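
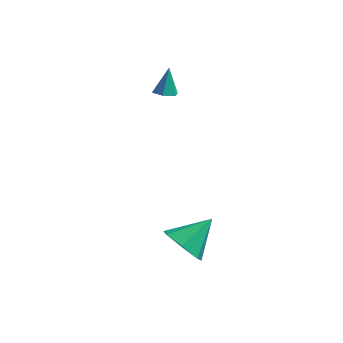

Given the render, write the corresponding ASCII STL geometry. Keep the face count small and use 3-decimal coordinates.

solid 
facet normal -0.007 -0.387 -0.922
outer loop
vertex -0.551 2.594 1.542
vertex -1.095 2.782 1.467
vertex -0.647 3.122 1.321
endloop
endfacet
facet normal 0.925 0.277 0.260
outer loop
vertex -0.551 2.594 1.542
vertex -0.647 3.122 1.321
vertex -1.085 3.298 2.693
endloop
endfacet
facet normal -0.007 -0.387 -0.922
outer loop
vertex -0.647 3.122 1.321
vertex -1.095 2.782 1.467
vertex -1.19 3.31 1.246
endloop
endfacet
facet normal 0.329 0.944 -0.016
outer loop
vertex -0.647 3.122 1.321
vertex -1.19 3.31 1.246
vertex -1.085 3.298 2.693
endloop
endfacet
facet normal -0.007 -0.387 -0.922
outer loop
vertex -1.19 3.31 1.246
vertex -1.095 2.782 1.467
vertex -1.638 2.971 1.392
endloop
endfacet
facet normal -0.592 0.804 0.050
outer loop
vertex -1.19 3.31 1.246
vertex -1.638 2.971 1.392
vertex -1.085 3.298 2.693
endloop
endfacet
facet normal -0.007 -0.387 -0.922
outer loop
vertex -1.638 2.971 1.392
vertex -1.095 2.782 1.467
vertex -1.542 2.443 1.613
endloop
endfacet
facet normal -0.920 -0.003 0.392
outer loop
vertex -1.638 2.971 1.392
vertex -1.542 2.443 1.613
vertex -1.085 3.298 2.693
endloop
endfacet
facet normal -0.007 -0.388 -0.922
outer loop
vertex -1.542 2.443 1.613
vertex -1.095 2.782 1.467
vertex -0.999 2.255 1.688
endloop
endfacet
facet normal -0.324 -0.670 0.668
outer loop
vertex -1.542 2.443 1.613
vertex -0.999 2.255 1.688
vertex -1.085 3.298 2.693
endloop
endfacet
facet normal -0.007 -0.388 -0.922
outer loop
vertex -0.999 2.255 1.688
vertex -1.095 2.782 1.467
vertex -0.551 2.594 1.542
endloop
endfacet
facet normal 0.597 -0.530 0.602
outer loop
vertex -0.999 2.255 1.688
vertex -0.551 2.594 1.542
vertex -1.085 3.298 2.693
endloop
endfacet
facet normal -0.489 -0.661 -0.569
outer loop
vertex 2.384 -2.779 -3.968
vertex 1.567 -2.755 -3.294
vertex 1.739 -2.148 -4.146
endloop
endfacet
facet normal 0.689 0.582 -0.433
outer loop
vertex 2.384 -2.779 -3.968
vertex 1.739 -2.148 -4.146
vertex 2.433 -1.585 -2.286
endloop
endfacet
facet normal -0.489 -0.661 -0.569
outer loop
vertex 1.739 -2.148 -4.146
vertex 1.567 -2.755 -3.294
vertex 0.964 -1.975 -3.681
endloop
endfacet
facet normal 0.032 0.953 -0.301
outer loop
vertex 1.739 -2.148 -4.146
vertex 0.964 -1.975 -3.681
vertex 2.433 -1.585 -2.286
endloop
endfacet
facet normal -0.489 -0.661 -0.569
outer loop
vertex 0.964 -1.975 -3.681
vertex 1.567 -2.755 -3.294
vertex 0.643 -2.389 -2.925
endloop
endfacet
facet normal -0.472 0.842 0.261
outer loop
vertex 0.964 -1.975 -3.681
vertex 0.643 -2.389 -2.925
vertex 2.433 -1.585 -2.286
endloop
endfacet
facet normal -0.489 -0.661 -0.569
outer loop
vertex 0.643 -2.389 -2.925
vertex 1.567 -2.755 -3.294
vertex 1.019 -3.079 -2.446
endloop
endfacet
facet normal -0.446 0.333 0.831
outer loop
vertex 0.643 -2.389 -2.925
vertex 1.019 -3.079 -2.446
vertex 2.433 -1.585 -2.286
endloop
endfacet
facet normal -0.489 -0.661 -0.569
outer loop
vertex 1.019 -3.079 -2.446
vertex 1.567 -2.755 -3.294
vertex 1.807 -3.525 -2.605
endloop
endfacet
facet normal 0.090 -0.190 0.978
outer loop
vertex 1.019 -3.079 -2.446
vertex 1.807 -3.525 -2.605
vertex 2.433 -1.585 -2.286
endloop
endfacet
facet normal -0.489 -0.661 -0.569
outer loop
vertex 1.807 -3.525 -2.605
vertex 1.567 -2.755 -3.294
vertex 2.415 -3.391 -3.283
endloop
endfacet
facet normal 0.734 -0.334 0.592
outer loop
vertex 1.807 -3.525 -2.605
vertex 2.415 -3.391 -3.283
vertex 2.433 -1.585 -2.286
endloop
endfacet
facet normal -0.489 -0.661 -0.569
outer loop
vertex 2.415 -3.391 -3.283
vertex 1.567 -2.755 -3.294
vertex 2.384 -2.779 -3.968
endloop
endfacet
facet normal 0.999 0.010 -0.036
outer loop
vertex 2.415 -3.391 -3.283
vertex 2.384 -2.779 -3.968
vertex 2.433 -1.585 -2.286
endloop
endfacet

endsolid


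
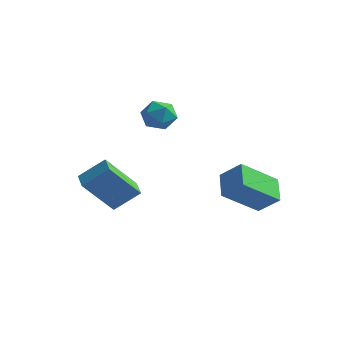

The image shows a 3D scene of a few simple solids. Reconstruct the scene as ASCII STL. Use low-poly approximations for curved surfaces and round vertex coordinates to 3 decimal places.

solid 
facet normal -0.346 0.541 0.767
outer loop
vertex -2.984 2.447 1.914
vertex -2.662 1.832 2.493
vertex -2.143 2.527 2.237
endloop
endfacet
facet normal -0.175 0.960 0.217
outer loop
vertex -2.984 2.447 1.914
vertex -2.143 2.527 2.237
vertex -2.31 2.694 1.364
endloop
endfacet
facet normal -0.559 0.753 -0.347
outer loop
vertex -2.984 2.447 1.914
vertex -2.31 2.694 1.364
vertex -2.932 2.102 1.08
endloop
endfacet
facet normal -0.968 0.204 -0.145
outer loop
vertex -2.984 2.447 1.914
vertex -2.932 2.102 1.08
vertex -3.149 1.569 1.778
endloop
endfacet
facet normal -0.837 0.073 0.543
outer loop
vertex -2.984 2.447 1.914
vertex -3.149 1.569 1.778
vertex -2.662 1.832 2.493
endloop
endfacet
facet normal 0.515 0.855 0.065
outer loop
vertex -2.31 2.694 1.364
vertex -2.143 2.527 2.237
vertex -1.571 2.231 1.602
endloop
endfacet
facet normal 0.238 0.174 0.956
outer loop
vertex -2.143 2.527 2.237
vertex -2.662 1.832 2.493
vertex -1.788 1.698 2.3
endloop
endfacet
facet normal -0.556 -0.583 0.593
outer loop
vertex -2.662 1.832 2.493
vertex -3.149 1.569 1.778
vertex -2.41 1.106 2.016
endloop
endfacet
facet normal -0.770 -0.369 -0.521
outer loop
vertex -3.149 1.569 1.778
vertex -2.932 2.102 1.08
vertex -2.577 1.273 1.143
endloop
endfacet
facet normal -0.108 0.520 -0.848
outer loop
vertex -2.932 2.102 1.08
vertex -2.31 2.694 1.364
vertex -2.058 1.968 0.887
endloop
endfacet
facet normal 0.968 -0.204 0.145
outer loop
vertex -1.736 1.353 1.466
vertex -1.571 2.231 1.602
vertex -1.788 1.698 2.3
endloop
endfacet
facet normal 0.559 -0.753 0.347
outer loop
vertex -1.736 1.353 1.466
vertex -1.788 1.698 2.3
vertex -2.41 1.106 2.016
endloop
endfacet
facet normal 0.175 -0.960 -0.217
outer loop
vertex -1.736 1.353 1.466
vertex -2.41 1.106 2.016
vertex -2.577 1.273 1.143
endloop
endfacet
facet normal 0.346 -0.541 -0.767
outer loop
vertex -1.736 1.353 1.466
vertex -2.577 1.273 1.143
vertex -2.058 1.968 0.887
endloop
endfacet
facet normal 0.837 -0.073 -0.543
outer loop
vertex -1.736 1.353 1.466
vertex -2.058 1.968 0.887
vertex -1.571 2.231 1.602
endloop
endfacet
facet normal 0.770 0.369 0.521
outer loop
vertex -1.788 1.698 2.3
vertex -1.571 2.231 1.602
vertex -2.143 2.527 2.237
endloop
endfacet
facet normal 0.108 -0.520 0.848
outer loop
vertex -2.41 1.106 2.016
vertex -1.788 1.698 2.3
vertex -2.662 1.832 2.493
endloop
endfacet
facet normal -0.515 -0.855 -0.065
outer loop
vertex -2.577 1.273 1.143
vertex -2.41 1.106 2.016
vertex -3.149 1.569 1.778
endloop
endfacet
facet normal -0.238 -0.174 -0.956
outer loop
vertex -2.058 1.968 0.887
vertex -2.577 1.273 1.143
vertex -2.932 2.102 1.08
endloop
endfacet
facet normal 0.556 0.583 -0.593
outer loop
vertex -1.571 2.231 1.602
vertex -2.058 1.968 0.887
vertex -2.31 2.694 1.364
endloop
endfacet
facet normal -0.767 -0.131 -0.629
outer loop
vertex 2.205 0.495 -1.714
vertex 1.421 1.397 -0.946
vertex 2.927 2.171 -2.944
endloop
endfacet
facet normal 0.552 -0.635 -0.541
outer loop
vertex 3.939 2.343 -2.114
vertex 2.205 0.495 -1.714
vertex 2.927 2.171 -2.944
endloop
endfacet
facet normal -0.767 -0.131 -0.629
outer loop
vertex 2.927 2.171 -2.944
vertex 1.421 1.397 -0.946
vertex 2.144 3.072 -2.176
endloop
endfacet
facet normal 0.329 0.762 -0.559
outer loop
vertex 2.144 3.072 -2.176
vertex 3.939 2.343 -2.114
vertex 2.927 2.171 -2.944
endloop
endfacet
facet normal -0.329 -0.761 0.559
outer loop
vertex 2.205 0.495 -1.714
vertex 2.433 1.569 -0.116
vertex 1.421 1.397 -0.946
endloop
endfacet
facet normal 0.552 -0.635 -0.540
outer loop
vertex 3.216 0.668 -0.884
vertex 2.205 0.495 -1.714
vertex 3.939 2.343 -2.114
endloop
endfacet
facet normal -0.328 -0.762 0.559
outer loop
vertex 3.216 0.668 -0.884
vertex 2.433 1.569 -0.116
vertex 2.205 0.495 -1.714
endloop
endfacet
facet normal -0.551 0.635 0.541
outer loop
vertex 1.421 1.397 -0.946
vertex 2.433 1.569 -0.116
vertex 2.144 3.072 -2.176
endloop
endfacet
facet normal 0.329 0.761 -0.559
outer loop
vertex 3.155 3.245 -1.346
vertex 3.939 2.343 -2.114
vertex 2.144 3.072 -2.176
endloop
endfacet
facet normal -0.552 0.635 0.541
outer loop
vertex 2.144 3.072 -2.176
vertex 2.433 1.569 -0.116
vertex 3.155 3.245 -1.346
endloop
endfacet
facet normal 0.767 0.131 0.629
outer loop
vertex 3.155 3.245 -1.346
vertex 3.216 0.668 -0.884
vertex 3.939 2.343 -2.114
endloop
endfacet
facet normal 0.767 0.131 0.628
outer loop
vertex 2.433 1.569 -0.116
vertex 3.216 0.668 -0.884
vertex 3.155 3.245 -1.346
endloop
endfacet
facet normal -0.761 0.621 0.189
outer loop
vertex -1.702 -2.454 0.326
vertex -1.062 -1.181 -1.284
vertex -2.562 -3.219 -0.621
endloop
endfacet
facet normal -0.297 -0.592 0.749
outer loop
vertex -1.778 -3.859 -0.816
vertex -1.702 -2.454 0.326
vertex -2.562 -3.219 -0.621
endloop
endfacet
facet normal -0.761 0.621 0.188
outer loop
vertex -2.562 -3.219 -0.621
vertex -1.062 -1.181 -1.284
vertex -1.921 -1.946 -2.231
endloop
endfacet
facet normal -0.577 -0.513 -0.635
outer loop
vertex -1.921 -1.946 -2.231
vertex -1.778 -3.859 -0.816
vertex -2.562 -3.219 -0.621
endloop
endfacet
facet normal 0.577 0.513 0.635
outer loop
vertex -1.702 -2.454 0.326
vertex -0.278 -1.821 -1.479
vertex -1.062 -1.181 -1.284
endloop
endfacet
facet normal -0.298 -0.592 0.749
outer loop
vertex -0.919 -3.094 0.131
vertex -1.702 -2.454 0.326
vertex -1.778 -3.859 -0.816
endloop
endfacet
facet normal 0.577 0.513 0.635
outer loop
vertex -0.919 -3.094 0.131
vertex -0.278 -1.821 -1.479
vertex -1.702 -2.454 0.326
endloop
endfacet
facet normal 0.298 0.593 -0.749
outer loop
vertex -1.062 -1.181 -1.284
vertex -0.278 -1.821 -1.479
vertex -1.921 -1.946 -2.231
endloop
endfacet
facet normal -0.577 -0.513 -0.635
outer loop
vertex -1.138 -2.586 -2.426
vertex -1.778 -3.859 -0.816
vertex -1.921 -1.946 -2.231
endloop
endfacet
facet normal 0.298 0.592 -0.749
outer loop
vertex -1.921 -1.946 -2.231
vertex -0.278 -1.821 -1.479
vertex -1.138 -2.586 -2.426
endloop
endfacet
facet normal 0.761 -0.621 -0.189
outer loop
vertex -1.138 -2.586 -2.426
vertex -0.919 -3.094 0.131
vertex -1.778 -3.859 -0.816
endloop
endfacet
facet normal 0.760 -0.621 -0.189
outer loop
vertex -0.278 -1.821 -1.479
vertex -0.919 -3.094 0.131
vertex -1.138 -2.586 -2.426
endloop
endfacet

endsolid


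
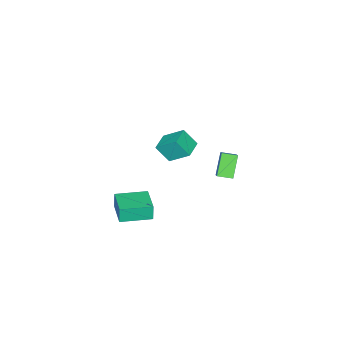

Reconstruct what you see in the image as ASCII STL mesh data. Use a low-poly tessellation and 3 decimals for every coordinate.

solid 
facet normal -0.621 -0.775 -0.115
outer loop
vertex 3.964 0.043 -1.351
vertex 2.45 1.269 -1.44
vertex 4.076 0.107 -2.383
endloop
endfacet
facet normal 0.776 -0.629 0.045
outer loop
vertex 5.17 1.471 -2.18
vertex 3.964 0.043 -1.351
vertex 4.076 0.107 -2.383
endloop
endfacet
facet normal -0.621 -0.775 -0.116
outer loop
vertex 4.076 0.107 -2.383
vertex 2.45 1.269 -1.44
vertex 2.563 1.333 -2.472
endloop
endfacet
facet normal 0.108 0.061 -0.992
outer loop
vertex 2.563 1.333 -2.472
vertex 5.17 1.471 -2.18
vertex 4.076 0.107 -2.383
endloop
endfacet
facet normal -0.108 -0.061 0.992
outer loop
vertex 3.964 0.043 -1.351
vertex 3.544 2.633 -1.237
vertex 2.45 1.269 -1.44
endloop
endfacet
facet normal 0.776 -0.629 0.046
outer loop
vertex 5.057 1.407 -1.148
vertex 3.964 0.043 -1.351
vertex 5.17 1.471 -2.18
endloop
endfacet
facet normal -0.108 -0.061 0.992
outer loop
vertex 5.057 1.407 -1.148
vertex 3.544 2.633 -1.237
vertex 3.964 0.043 -1.351
endloop
endfacet
facet normal -0.776 0.629 -0.046
outer loop
vertex 2.45 1.269 -1.44
vertex 3.544 2.633 -1.237
vertex 2.563 1.333 -2.472
endloop
endfacet
facet normal 0.108 0.061 -0.992
outer loop
vertex 3.656 2.697 -2.269
vertex 5.17 1.471 -2.18
vertex 2.563 1.333 -2.472
endloop
endfacet
facet normal -0.776 0.629 -0.045
outer loop
vertex 2.563 1.333 -2.472
vertex 3.544 2.633 -1.237
vertex 3.656 2.697 -2.269
endloop
endfacet
facet normal 0.621 0.775 0.116
outer loop
vertex 3.656 2.697 -2.269
vertex 5.057 1.407 -1.148
vertex 5.17 1.471 -2.18
endloop
endfacet
facet normal 0.621 0.775 0.115
outer loop
vertex 3.544 2.633 -1.237
vertex 5.057 1.407 -1.148
vertex 3.656 2.697 -2.269
endloop
endfacet
facet normal -0.593 0.783 -0.188
outer loop
vertex -4.121 2.7 -1.894
vertex -3.147 3.131 -3.167
vertex -4.574 2.236 -2.397
endloop
endfacet
facet normal -0.586 -0.260 0.767
outer loop
vertex -3.993 1.469 -2.213
vertex -4.121 2.7 -1.894
vertex -4.574 2.236 -2.397
endloop
endfacet
facet normal -0.593 0.783 -0.187
outer loop
vertex -4.574 2.236 -2.397
vertex -3.147 3.131 -3.167
vertex -3.6 2.668 -3.67
endloop
endfacet
facet normal -0.552 -0.565 -0.614
outer loop
vertex -3.6 2.668 -3.67
vertex -3.993 1.469 -2.213
vertex -4.574 2.236 -2.397
endloop
endfacet
facet normal 0.552 0.565 0.613
outer loop
vertex -4.121 2.7 -1.894
vertex -2.566 2.364 -2.983
vertex -3.147 3.131 -3.167
endloop
endfacet
facet normal -0.586 -0.260 0.767
outer loop
vertex -3.54 1.932 -1.71
vertex -4.121 2.7 -1.894
vertex -3.993 1.469 -2.213
endloop
endfacet
facet normal 0.552 0.565 0.614
outer loop
vertex -3.54 1.932 -1.71
vertex -2.566 2.364 -2.983
vertex -4.121 2.7 -1.894
endloop
endfacet
facet normal 0.586 0.260 -0.767
outer loop
vertex -3.147 3.131 -3.167
vertex -2.566 2.364 -2.983
vertex -3.6 2.668 -3.67
endloop
endfacet
facet normal -0.552 -0.565 -0.614
outer loop
vertex -3.019 1.9 -3.486
vertex -3.993 1.469 -2.213
vertex -3.6 2.668 -3.67
endloop
endfacet
facet normal 0.586 0.260 -0.767
outer loop
vertex -3.6 2.668 -3.67
vertex -2.566 2.364 -2.983
vertex -3.019 1.9 -3.486
endloop
endfacet
facet normal 0.592 -0.784 0.188
outer loop
vertex -3.019 1.9 -3.486
vertex -3.54 1.932 -1.71
vertex -3.993 1.469 -2.213
endloop
endfacet
facet normal 0.593 -0.783 0.188
outer loop
vertex -2.566 2.364 -2.983
vertex -3.54 1.932 -1.71
vertex -3.019 1.9 -3.486
endloop
endfacet
facet normal -0.947 -0.313 0.070
outer loop
vertex -0.219 1.726 2.649
vertex -0.545 2.484 1.619
vertex 0.118 0.478 1.625
endloop
endfacet
facet normal 0.246 -0.574 0.781
outer loop
vertex 1.265 0.856 1.541
vertex -0.219 1.726 2.649
vertex 0.118 0.478 1.625
endloop
endfacet
facet normal -0.947 -0.313 0.069
outer loop
vertex 0.118 0.478 1.625
vertex -0.545 2.484 1.619
vertex -0.207 1.235 0.594
endloop
endfacet
facet normal 0.204 -0.757 -0.620
outer loop
vertex -0.207 1.235 0.594
vertex 1.265 0.856 1.541
vertex 0.118 0.478 1.625
endloop
endfacet
facet normal -0.204 0.757 0.621
outer loop
vertex -0.219 1.726 2.649
vertex 0.602 2.862 1.535
vertex -0.545 2.484 1.619
endloop
endfacet
facet normal 0.246 -0.574 0.781
outer loop
vertex 0.927 2.105 2.566
vertex -0.219 1.726 2.649
vertex 1.265 0.856 1.541
endloop
endfacet
facet normal -0.205 0.757 0.620
outer loop
vertex 0.927 2.105 2.566
vertex 0.602 2.862 1.535
vertex -0.219 1.726 2.649
endloop
endfacet
facet normal -0.246 0.574 -0.781
outer loop
vertex -0.545 2.484 1.619
vertex 0.602 2.862 1.535
vertex -0.207 1.235 0.594
endloop
endfacet
facet normal 0.205 -0.756 -0.621
outer loop
vertex 0.939 1.614 0.511
vertex 1.265 0.856 1.541
vertex -0.207 1.235 0.594
endloop
endfacet
facet normal -0.246 0.574 -0.781
outer loop
vertex -0.207 1.235 0.594
vertex 0.602 2.862 1.535
vertex 0.939 1.614 0.511
endloop
endfacet
facet normal 0.947 0.313 -0.069
outer loop
vertex 0.939 1.614 0.511
vertex 0.927 2.105 2.566
vertex 1.265 0.856 1.541
endloop
endfacet
facet normal 0.947 0.313 -0.069
outer loop
vertex 0.602 2.862 1.535
vertex 0.927 2.105 2.566
vertex 0.939 1.614 0.511
endloop
endfacet

endsolid


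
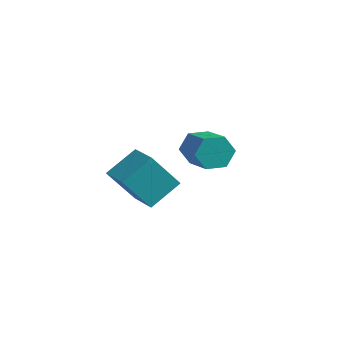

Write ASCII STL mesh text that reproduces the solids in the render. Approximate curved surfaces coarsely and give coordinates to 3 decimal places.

solid 
facet normal -0.309 -0.495 0.812
outer loop
vertex -3.387 1.077 -0.296
vertex -4.775 1.568 -0.525
vertex -3.715 -0.298 -1.258
endloop
endfacet
facet normal 0.932 -0.330 0.153
outer loop
vertex -3.085 0.712 -2.915
vertex -3.387 1.077 -0.296
vertex -3.715 -0.298 -1.258
endloop
endfacet
facet normal -0.309 -0.495 0.812
outer loop
vertex -3.715 -0.298 -1.258
vertex -4.775 1.568 -0.525
vertex -5.103 0.193 -1.487
endloop
endfacet
facet normal -0.192 -0.804 -0.563
outer loop
vertex -5.103 0.193 -1.487
vertex -3.085 0.712 -2.915
vertex -3.715 -0.298 -1.258
endloop
endfacet
facet normal 0.192 0.804 0.563
outer loop
vertex -3.387 1.077 -0.296
vertex -4.145 2.578 -2.182
vertex -4.775 1.568 -0.525
endloop
endfacet
facet normal 0.932 -0.330 0.153
outer loop
vertex -2.757 2.087 -1.953
vertex -3.387 1.077 -0.296
vertex -3.085 0.712 -2.915
endloop
endfacet
facet normal 0.192 0.804 0.563
outer loop
vertex -2.757 2.087 -1.953
vertex -4.145 2.578 -2.182
vertex -3.387 1.077 -0.296
endloop
endfacet
facet normal -0.932 0.330 -0.153
outer loop
vertex -4.775 1.568 -0.525
vertex -4.145 2.578 -2.182
vertex -5.103 0.193 -1.487
endloop
endfacet
facet normal -0.192 -0.804 -0.563
outer loop
vertex -4.473 1.203 -3.144
vertex -3.085 0.712 -2.915
vertex -5.103 0.193 -1.487
endloop
endfacet
facet normal -0.932 0.330 -0.153
outer loop
vertex -5.103 0.193 -1.487
vertex -4.145 2.578 -2.182
vertex -4.473 1.203 -3.144
endloop
endfacet
facet normal 0.309 0.495 -0.812
outer loop
vertex -4.473 1.203 -3.144
vertex -2.757 2.087 -1.953
vertex -3.085 0.712 -2.915
endloop
endfacet
facet normal 0.309 0.495 -0.812
outer loop
vertex -4.145 2.578 -2.182
vertex -2.757 2.087 -1.953
vertex -4.473 1.203 -3.144
endloop
endfacet
facet normal -0.882 0.379 -0.282
outer loop
vertex 0.126 0.641 1.048
vertex -0.214 0.39 1.774
vertex 0.133 1.153 1.714
endloop
endfacet
facet normal 0.473 0.696 -0.540
outer loop
vertex 0.126 0.641 1.048
vertex 0.133 1.153 1.714
vertex 1.474 0.06 1.479
endloop
endfacet
facet normal 0.473 0.696 -0.541
outer loop
vertex 1.474 0.06 1.479
vertex 0.133 1.153 1.714
vertex 1.482 0.572 2.145
endloop
endfacet
facet normal 0.881 -0.380 0.281
outer loop
vertex 1.474 0.06 1.479
vertex 1.482 0.572 2.145
vertex 1.134 -0.19 2.206
endloop
endfacet
facet normal -0.882 0.379 -0.282
outer loop
vertex 0.133 1.153 1.714
vertex -0.214 0.39 1.774
vertex -0.207 0.902 2.44
endloop
endfacet
facet normal 0.244 0.876 0.417
outer loop
vertex 0.133 1.153 1.714
vertex -0.207 0.902 2.44
vertex 1.482 0.572 2.145
endloop
endfacet
facet normal 0.244 0.876 0.415
outer loop
vertex 1.482 0.572 2.145
vertex -0.207 0.902 2.44
vertex 1.142 0.322 2.872
endloop
endfacet
facet normal 0.881 -0.380 0.281
outer loop
vertex 1.482 0.572 2.145
vertex 1.142 0.322 2.872
vertex 1.134 -0.19 2.206
endloop
endfacet
facet normal -0.881 0.379 -0.282
outer loop
vertex -0.207 0.902 2.44
vertex -0.214 0.39 1.774
vertex -0.554 0.14 2.501
endloop
endfacet
facet normal -0.229 0.181 0.957
outer loop
vertex -0.207 0.902 2.44
vertex -0.554 0.14 2.501
vertex 1.142 0.322 2.872
endloop
endfacet
facet normal -0.229 0.179 0.957
outer loop
vertex 1.142 0.322 2.872
vertex -0.554 0.14 2.501
vertex 0.794 -0.441 2.932
endloop
endfacet
facet normal 0.881 -0.380 0.281
outer loop
vertex 1.142 0.322 2.872
vertex 0.794 -0.441 2.932
vertex 1.134 -0.19 2.206
endloop
endfacet
facet normal -0.881 0.380 -0.281
outer loop
vertex -0.554 0.14 2.501
vertex -0.214 0.39 1.774
vertex -0.562 -0.372 1.835
endloop
endfacet
facet normal -0.473 -0.696 0.541
outer loop
vertex -0.554 0.14 2.501
vertex -0.562 -0.372 1.835
vertex 0.794 -0.441 2.932
endloop
endfacet
facet normal -0.473 -0.696 0.540
outer loop
vertex 0.794 -0.441 2.932
vertex -0.562 -0.372 1.835
vertex 0.787 -0.953 2.266
endloop
endfacet
facet normal 0.882 -0.379 0.282
outer loop
vertex 0.794 -0.441 2.932
vertex 0.787 -0.953 2.266
vertex 1.134 -0.19 2.206
endloop
endfacet
facet normal -0.881 0.380 -0.281
outer loop
vertex -0.562 -0.372 1.835
vertex -0.214 0.39 1.774
vertex -0.222 -0.122 1.108
endloop
endfacet
facet normal -0.245 -0.876 -0.416
outer loop
vertex -0.562 -0.372 1.835
vertex -0.222 -0.122 1.108
vertex 0.787 -0.953 2.266
endloop
endfacet
facet normal -0.243 -0.876 -0.417
outer loop
vertex 0.787 -0.953 2.266
vertex -0.222 -0.122 1.108
vertex 1.127 -0.702 1.54
endloop
endfacet
facet normal 0.882 -0.379 0.282
outer loop
vertex 0.787 -0.953 2.266
vertex 1.127 -0.702 1.54
vertex 1.134 -0.19 2.206
endloop
endfacet
facet normal -0.881 0.380 -0.281
outer loop
vertex -0.222 -0.122 1.108
vertex -0.214 0.39 1.774
vertex 0.126 0.641 1.048
endloop
endfacet
facet normal 0.229 -0.180 -0.957
outer loop
vertex -0.222 -0.122 1.108
vertex 0.126 0.641 1.048
vertex 1.127 -0.702 1.54
endloop
endfacet
facet normal 0.228 -0.180 -0.957
outer loop
vertex 1.127 -0.702 1.54
vertex 0.126 0.641 1.048
vertex 1.474 0.06 1.479
endloop
endfacet
facet normal 0.881 -0.379 0.282
outer loop
vertex 1.127 -0.702 1.54
vertex 1.474 0.06 1.479
vertex 1.134 -0.19 2.206
endloop
endfacet

endsolid


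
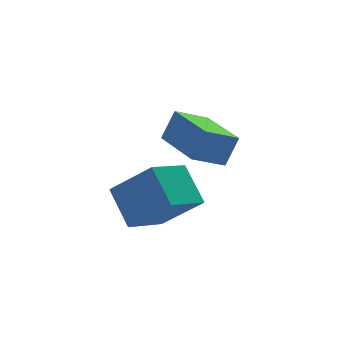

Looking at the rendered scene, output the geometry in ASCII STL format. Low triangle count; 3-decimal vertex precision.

solid 
facet normal -0.516 0.508 -0.690
outer loop
vertex -4.964 -2.199 0.572
vertex -3.509 -1.733 -0.174
vertex -5.017 -3.497 -0.344
endloop
endfacet
facet normal -0.856 -0.274 0.438
outer loop
vertex -4.031 -4.467 0.974
vertex -4.964 -2.199 0.572
vertex -5.017 -3.497 -0.344
endloop
endfacet
facet normal -0.516 0.508 -0.689
outer loop
vertex -5.017 -3.497 -0.344
vertex -3.509 -1.733 -0.174
vertex -3.563 -3.031 -1.09
endloop
endfacet
facet normal -0.034 -0.817 -0.576
outer loop
vertex -3.563 -3.031 -1.09
vertex -4.031 -4.467 0.974
vertex -5.017 -3.497 -0.344
endloop
endfacet
facet normal 0.034 0.817 0.576
outer loop
vertex -4.964 -2.199 0.572
vertex -2.523 -2.703 1.144
vertex -3.509 -1.733 -0.174
endloop
endfacet
facet normal -0.856 -0.274 0.439
outer loop
vertex -3.977 -3.169 1.89
vertex -4.964 -2.199 0.572
vertex -4.031 -4.467 0.974
endloop
endfacet
facet normal 0.034 0.817 0.576
outer loop
vertex -3.977 -3.169 1.89
vertex -2.523 -2.703 1.144
vertex -4.964 -2.199 0.572
endloop
endfacet
facet normal 0.856 0.274 -0.439
outer loop
vertex -3.509 -1.733 -0.174
vertex -2.523 -2.703 1.144
vertex -3.563 -3.031 -1.09
endloop
endfacet
facet normal -0.034 -0.817 -0.576
outer loop
vertex -2.576 -4.001 0.228
vertex -4.031 -4.467 0.974
vertex -3.563 -3.031 -1.09
endloop
endfacet
facet normal 0.856 0.275 -0.439
outer loop
vertex -3.563 -3.031 -1.09
vertex -2.523 -2.703 1.144
vertex -2.576 -4.001 0.228
endloop
endfacet
facet normal 0.516 -0.508 0.689
outer loop
vertex -2.576 -4.001 0.228
vertex -3.977 -3.169 1.89
vertex -4.031 -4.467 0.974
endloop
endfacet
facet normal 0.516 -0.508 0.690
outer loop
vertex -2.523 -2.703 1.144
vertex -3.977 -3.169 1.89
vertex -2.576 -4.001 0.228
endloop
endfacet
facet normal -0.871 0.107 0.479
outer loop
vertex -0.905 -1.263 1.302
vertex -0.815 0.902 0.984
vertex -1.507 -1.394 0.237
endloop
endfacet
facet normal -0.042 -0.989 0.145
outer loop
vertex -0.305 -1.542 -0.424
vertex -0.905 -1.263 1.302
vertex -1.507 -1.394 0.237
endloop
endfacet
facet normal -0.871 0.106 0.480
outer loop
vertex -1.507 -1.394 0.237
vertex -0.815 0.902 0.984
vertex -1.417 0.771 -0.08
endloop
endfacet
facet normal -0.489 -0.106 -0.866
outer loop
vertex -1.417 0.771 -0.08
vertex -0.305 -1.542 -0.424
vertex -1.507 -1.394 0.237
endloop
endfacet
facet normal 0.489 0.107 0.866
outer loop
vertex -0.905 -1.263 1.302
vertex 0.387 0.754 0.323
vertex -0.815 0.902 0.984
endloop
endfacet
facet normal -0.042 -0.989 0.145
outer loop
vertex 0.297 -1.411 0.64
vertex -0.905 -1.263 1.302
vertex -0.305 -1.542 -0.424
endloop
endfacet
facet normal 0.490 0.106 0.865
outer loop
vertex 0.297 -1.411 0.64
vertex 0.387 0.754 0.323
vertex -0.905 -1.263 1.302
endloop
endfacet
facet normal 0.042 0.988 -0.145
outer loop
vertex -0.815 0.902 0.984
vertex 0.387 0.754 0.323
vertex -1.417 0.771 -0.08
endloop
endfacet
facet normal -0.490 -0.107 -0.865
outer loop
vertex -0.215 0.623 -0.742
vertex -0.305 -1.542 -0.424
vertex -1.417 0.771 -0.08
endloop
endfacet
facet normal 0.042 0.989 -0.145
outer loop
vertex -1.417 0.771 -0.08
vertex 0.387 0.754 0.323
vertex -0.215 0.623 -0.742
endloop
endfacet
facet normal 0.871 -0.107 -0.480
outer loop
vertex -0.215 0.623 -0.742
vertex 0.297 -1.411 0.64
vertex -0.305 -1.542 -0.424
endloop
endfacet
facet normal 0.871 -0.106 -0.479
outer loop
vertex 0.387 0.754 0.323
vertex 0.297 -1.411 0.64
vertex -0.215 0.623 -0.742
endloop
endfacet

endsolid


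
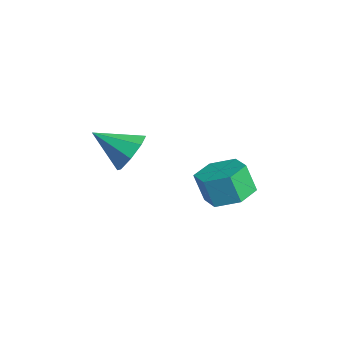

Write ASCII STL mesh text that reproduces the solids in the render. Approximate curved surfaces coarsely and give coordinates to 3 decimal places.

solid 
facet normal 0.299 0.210 -0.931
outer loop
vertex -0.463 3.259 -2.112
vertex -0.904 2.503 -2.424
vertex -1.35 3.318 -2.384
endloop
endfacet
facet normal -0.002 0.976 0.219
outer loop
vertex -0.463 3.259 -2.112
vertex -1.35 3.318 -2.384
vertex -0.814 3.014 -1.023
endloop
endfacet
facet normal -0.002 0.976 0.219
outer loop
vertex -0.814 3.014 -1.023
vertex -1.35 3.318 -2.384
vertex -1.701 3.073 -1.296
endloop
endfacet
facet normal -0.300 -0.209 0.931
outer loop
vertex -0.814 3.014 -1.023
vertex -1.701 3.073 -1.296
vertex -1.256 2.257 -1.336
endloop
endfacet
facet normal 0.300 0.210 -0.931
outer loop
vertex -1.35 3.318 -2.384
vertex -0.904 2.503 -2.424
vertex -1.792 2.562 -2.697
endloop
endfacet
facet normal -0.827 0.543 -0.144
outer loop
vertex -1.35 3.318 -2.384
vertex -1.792 2.562 -2.697
vertex -1.701 3.073 -1.296
endloop
endfacet
facet normal -0.827 0.543 -0.144
outer loop
vertex -1.701 3.073 -1.296
vertex -1.792 2.562 -2.697
vertex -2.143 2.317 -1.608
endloop
endfacet
facet normal -0.300 -0.209 0.931
outer loop
vertex -1.701 3.073 -1.296
vertex -2.143 2.317 -1.608
vertex -1.256 2.257 -1.336
endloop
endfacet
facet normal 0.300 0.210 -0.931
outer loop
vertex -1.792 2.562 -2.697
vertex -0.904 2.503 -2.424
vertex -1.346 1.746 -2.737
endloop
endfacet
facet normal -0.825 -0.433 -0.363
outer loop
vertex -1.792 2.562 -2.697
vertex -1.346 1.746 -2.737
vertex -2.143 2.317 -1.608
endloop
endfacet
facet normal -0.825 -0.433 -0.363
outer loop
vertex -2.143 2.317 -1.608
vertex -1.346 1.746 -2.737
vertex -1.697 1.501 -1.648
endloop
endfacet
facet normal -0.300 -0.209 0.931
outer loop
vertex -2.143 2.317 -1.608
vertex -1.697 1.501 -1.648
vertex -1.256 2.257 -1.336
endloop
endfacet
facet normal 0.300 0.209 -0.931
outer loop
vertex -1.346 1.746 -2.737
vertex -0.904 2.503 -2.424
vertex -0.459 1.687 -2.464
endloop
endfacet
facet normal 0.002 -0.976 -0.219
outer loop
vertex -1.346 1.746 -2.737
vertex -0.459 1.687 -2.464
vertex -1.697 1.501 -1.648
endloop
endfacet
facet normal 0.002 -0.976 -0.219
outer loop
vertex -1.697 1.501 -1.648
vertex -0.459 1.687 -2.464
vertex -0.81 1.442 -1.376
endloop
endfacet
facet normal -0.299 -0.210 0.931
outer loop
vertex -1.697 1.501 -1.648
vertex -0.81 1.442 -1.376
vertex -1.256 2.257 -1.336
endloop
endfacet
facet normal 0.300 0.209 -0.931
outer loop
vertex -0.459 1.687 -2.464
vertex -0.904 2.503 -2.424
vertex -0.017 2.443 -2.152
endloop
endfacet
facet normal 0.827 -0.543 0.145
outer loop
vertex -0.459 1.687 -2.464
vertex -0.017 2.443 -2.152
vertex -0.81 1.442 -1.376
endloop
endfacet
facet normal 0.827 -0.543 0.144
outer loop
vertex -0.81 1.442 -1.376
vertex -0.017 2.443 -2.152
vertex -0.368 2.198 -1.063
endloop
endfacet
facet normal -0.300 -0.210 0.931
outer loop
vertex -0.81 1.442 -1.376
vertex -0.368 2.198 -1.063
vertex -1.256 2.257 -1.336
endloop
endfacet
facet normal 0.300 0.209 -0.931
outer loop
vertex -0.017 2.443 -2.152
vertex -0.904 2.503 -2.424
vertex -0.463 3.259 -2.112
endloop
endfacet
facet normal 0.825 0.433 0.363
outer loop
vertex -0.017 2.443 -2.152
vertex -0.463 3.259 -2.112
vertex -0.368 2.198 -1.063
endloop
endfacet
facet normal 0.825 0.433 0.363
outer loop
vertex -0.368 2.198 -1.063
vertex -0.463 3.259 -2.112
vertex -0.814 3.014 -1.023
endloop
endfacet
facet normal -0.300 -0.210 0.931
outer loop
vertex -0.368 2.198 -1.063
vertex -0.814 3.014 -1.023
vertex -1.256 2.257 -1.336
endloop
endfacet
facet normal 0.533 0.674 -0.512
outer loop
vertex -0.026 -1.482 1.229
vertex -0.728 -1.151 0.934
vertex -0.252 -1.02 1.602
endloop
endfacet
facet normal 0.443 -0.422 0.791
outer loop
vertex -0.026 -1.482 1.229
vertex -0.252 -1.02 1.602
vertex -1.532 -2.169 1.706
endloop
endfacet
facet normal 0.533 0.674 -0.512
outer loop
vertex -0.252 -1.02 1.602
vertex -0.728 -1.151 0.934
vertex -0.757 -0.635 1.583
endloop
endfacet
facet normal 0.017 0.071 0.997
outer loop
vertex -0.252 -1.02 1.602
vertex -0.757 -0.635 1.583
vertex -1.532 -2.169 1.706
endloop
endfacet
facet normal 0.533 0.674 -0.512
outer loop
vertex -0.757 -0.635 1.583
vertex -0.728 -1.151 0.934
vertex -1.244 -0.552 1.185
endloop
endfacet
facet normal -0.559 0.343 0.755
outer loop
vertex -0.757 -0.635 1.583
vertex -1.244 -0.552 1.185
vertex -1.532 -2.169 1.706
endloop
endfacet
facet normal 0.533 0.674 -0.511
outer loop
vertex -1.244 -0.552 1.185
vertex -0.728 -1.151 0.934
vertex -1.429 -0.82 0.639
endloop
endfacet
facet normal -0.950 0.236 0.206
outer loop
vertex -1.244 -0.552 1.185
vertex -1.429 -0.82 0.639
vertex -1.532 -2.169 1.706
endloop
endfacet
facet normal 0.533 0.674 -0.511
outer loop
vertex -1.429 -0.82 0.639
vertex -0.728 -1.151 0.934
vertex -1.203 -1.282 0.266
endloop
endfacet
facet normal -0.926 -0.188 -0.328
outer loop
vertex -1.429 -0.82 0.639
vertex -1.203 -1.282 0.266
vertex -1.532 -2.169 1.706
endloop
endfacet
facet normal 0.533 0.675 -0.511
outer loop
vertex -1.203 -1.282 0.266
vertex -0.728 -1.151 0.934
vertex -0.698 -1.667 0.284
endloop
endfacet
facet normal -0.500 -0.681 -0.534
outer loop
vertex -1.203 -1.282 0.266
vertex -0.698 -1.667 0.284
vertex -1.532 -2.169 1.706
endloop
endfacet
facet normal 0.533 0.674 -0.511
outer loop
vertex -0.698 -1.667 0.284
vertex -0.728 -1.151 0.934
vertex -0.211 -1.75 0.683
endloop
endfacet
facet normal 0.077 -0.953 -0.292
outer loop
vertex -0.698 -1.667 0.284
vertex -0.211 -1.75 0.683
vertex -1.532 -2.169 1.706
endloop
endfacet
facet normal 0.533 0.674 -0.511
outer loop
vertex -0.211 -1.75 0.683
vertex -0.728 -1.151 0.934
vertex -0.026 -1.482 1.229
endloop
endfacet
facet normal 0.467 -0.846 0.257
outer loop
vertex -0.211 -1.75 0.683
vertex -0.026 -1.482 1.229
vertex -1.532 -2.169 1.706
endloop
endfacet

endsolid


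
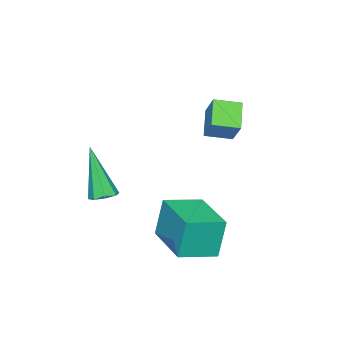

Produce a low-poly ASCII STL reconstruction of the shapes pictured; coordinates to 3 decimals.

solid 
facet normal -0.823 0.533 -0.197
outer loop
vertex 0.632 2.864 -0.302
vertex 1.659 4.473 -0.238
vertex 0.895 2.751 -1.703
endloop
endfacet
facet normal -0.538 -0.842 -0.033
outer loop
vertex 1.981 2.047 -1.442
vertex 0.632 2.864 -0.302
vertex 0.895 2.751 -1.703
endloop
endfacet
facet normal -0.822 0.533 -0.198
outer loop
vertex 0.895 2.751 -1.703
vertex 1.659 4.473 -0.238
vertex 1.923 4.36 -1.639
endloop
endfacet
facet normal 0.184 -0.079 -0.980
outer loop
vertex 1.923 4.36 -1.639
vertex 1.981 2.047 -1.442
vertex 0.895 2.751 -1.703
endloop
endfacet
facet normal -0.184 0.079 0.980
outer loop
vertex 0.632 2.864 -0.302
vertex 2.745 3.769 0.023
vertex 1.659 4.473 -0.238
endloop
endfacet
facet normal -0.538 -0.842 -0.034
outer loop
vertex 1.717 2.16 -0.041
vertex 0.632 2.864 -0.302
vertex 1.981 2.047 -1.442
endloop
endfacet
facet normal -0.184 0.079 0.980
outer loop
vertex 1.717 2.16 -0.041
vertex 2.745 3.769 0.023
vertex 0.632 2.864 -0.302
endloop
endfacet
facet normal 0.538 0.842 0.033
outer loop
vertex 1.659 4.473 -0.238
vertex 2.745 3.769 0.023
vertex 1.923 4.36 -1.639
endloop
endfacet
facet normal 0.185 -0.079 -0.980
outer loop
vertex 3.008 3.656 -1.378
vertex 1.981 2.047 -1.442
vertex 1.923 4.36 -1.639
endloop
endfacet
facet normal 0.538 0.842 0.033
outer loop
vertex 1.923 4.36 -1.639
vertex 2.745 3.769 0.023
vertex 3.008 3.656 -1.378
endloop
endfacet
facet normal 0.823 -0.533 0.198
outer loop
vertex 3.008 3.656 -1.378
vertex 1.717 2.16 -0.041
vertex 1.981 2.047 -1.442
endloop
endfacet
facet normal 0.823 -0.533 0.197
outer loop
vertex 2.745 3.769 0.023
vertex 1.717 2.16 -0.041
vertex 3.008 3.656 -1.378
endloop
endfacet
facet normal 0.122 0.354 -0.927
outer loop
vertex 2.233 0.331 -0.356
vertex 1.902 -0.003 -0.527
vertex 1.874 0.465 -0.352
endloop
endfacet
facet normal 0.293 0.767 0.571
outer loop
vertex 2.233 0.331 -0.356
vertex 1.874 0.465 -0.352
vertex 1.658 -0.717 1.347
endloop
endfacet
facet normal 0.121 0.354 -0.927
outer loop
vertex 1.874 0.465 -0.352
vertex 1.902 -0.003 -0.527
vertex 1.532 0.325 -0.45
endloop
endfacet
facet normal -0.446 0.760 0.472
outer loop
vertex 1.874 0.465 -0.352
vertex 1.532 0.325 -0.45
vertex 1.658 -0.717 1.347
endloop
endfacet
facet normal 0.121 0.354 -0.928
outer loop
vertex 1.532 0.325 -0.45
vertex 1.902 -0.003 -0.527
vertex 1.406 -0.007 -0.593
endloop
endfacet
facet normal -0.940 0.263 0.218
outer loop
vertex 1.532 0.325 -0.45
vertex 1.406 -0.007 -0.593
vertex 1.658 -0.717 1.347
endloop
endfacet
facet normal 0.121 0.354 -0.928
outer loop
vertex 1.406 -0.007 -0.593
vertex 1.902 -0.003 -0.527
vertex 1.571 -0.336 -0.697
endloop
endfacet
facet normal -0.898 -0.437 -0.043
outer loop
vertex 1.406 -0.007 -0.593
vertex 1.571 -0.336 -0.697
vertex 1.658 -0.717 1.347
endloop
endfacet
facet normal 0.119 0.355 -0.927
outer loop
vertex 1.571 -0.336 -0.697
vertex 1.902 -0.003 -0.527
vertex 1.93 -0.47 -0.702
endloop
endfacet
facet normal -0.347 -0.924 -0.158
outer loop
vertex 1.571 -0.336 -0.697
vertex 1.93 -0.47 -0.702
vertex 1.658 -0.717 1.347
endloop
endfacet
facet normal 0.123 0.355 -0.927
outer loop
vertex 1.93 -0.47 -0.702
vertex 1.902 -0.003 -0.527
vertex 2.272 -0.33 -0.603
endloop
endfacet
facet normal 0.393 -0.918 -0.059
outer loop
vertex 1.93 -0.47 -0.702
vertex 2.272 -0.33 -0.603
vertex 1.658 -0.717 1.347
endloop
endfacet
facet normal 0.122 0.353 -0.928
outer loop
vertex 2.272 -0.33 -0.603
vertex 1.902 -0.003 -0.527
vertex 2.398 0.002 -0.46
endloop
endfacet
facet normal 0.886 -0.420 0.196
outer loop
vertex 2.272 -0.33 -0.603
vertex 2.398 0.002 -0.46
vertex 1.658 -0.717 1.347
endloop
endfacet
facet normal 0.122 0.354 -0.927
outer loop
vertex 2.398 0.002 -0.46
vertex 1.902 -0.003 -0.527
vertex 2.233 0.331 -0.356
endloop
endfacet
facet normal 0.845 0.279 0.457
outer loop
vertex 2.398 0.002 -0.46
vertex 2.233 0.331 -0.356
vertex 1.658 -0.717 1.347
endloop
endfacet
facet normal -0.638 0.743 -0.203
outer loop
vertex -1.707 2.433 2.363
vertex -1.312 2.999 3.194
vertex -0.961 2.892 1.697
endloop
endfacet
facet normal -0.365 -0.524 -0.770
outer loop
vertex -0.368 2.201 1.886
vertex -1.707 2.433 2.363
vertex -0.961 2.892 1.697
endloop
endfacet
facet normal -0.639 0.742 -0.203
outer loop
vertex -0.961 2.892 1.697
vertex -1.312 2.999 3.194
vertex -0.567 3.458 2.528
endloop
endfacet
facet normal 0.678 0.417 -0.605
outer loop
vertex -0.567 3.458 2.528
vertex -0.368 2.201 1.886
vertex -0.961 2.892 1.697
endloop
endfacet
facet normal -0.678 -0.416 0.606
outer loop
vertex -1.707 2.433 2.363
vertex -0.719 2.308 3.383
vertex -1.312 2.999 3.194
endloop
endfacet
facet normal -0.365 -0.524 -0.769
outer loop
vertex -1.113 1.742 2.552
vertex -1.707 2.433 2.363
vertex -0.368 2.201 1.886
endloop
endfacet
facet normal -0.678 -0.417 0.605
outer loop
vertex -1.113 1.742 2.552
vertex -0.719 2.308 3.383
vertex -1.707 2.433 2.363
endloop
endfacet
facet normal 0.365 0.524 0.770
outer loop
vertex -1.312 2.999 3.194
vertex -0.719 2.308 3.383
vertex -0.567 3.458 2.528
endloop
endfacet
facet normal 0.678 0.417 -0.606
outer loop
vertex 0.027 2.767 2.717
vertex -0.368 2.201 1.886
vertex -0.567 3.458 2.528
endloop
endfacet
facet normal 0.365 0.524 0.770
outer loop
vertex -0.567 3.458 2.528
vertex -0.719 2.308 3.383
vertex 0.027 2.767 2.717
endloop
endfacet
facet normal 0.638 -0.743 0.202
outer loop
vertex 0.027 2.767 2.717
vertex -1.113 1.742 2.552
vertex -0.368 2.201 1.886
endloop
endfacet
facet normal 0.638 -0.743 0.203
outer loop
vertex -0.719 2.308 3.383
vertex -1.113 1.742 2.552
vertex 0.027 2.767 2.717
endloop
endfacet

endsolid


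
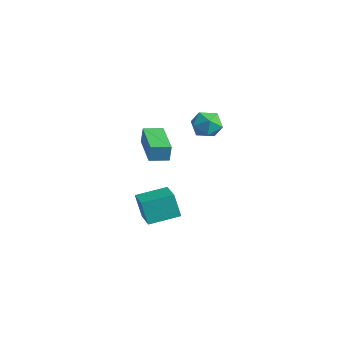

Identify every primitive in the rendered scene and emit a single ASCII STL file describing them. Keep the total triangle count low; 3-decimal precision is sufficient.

solid 
facet normal -0.921 0.387 0.049
outer loop
vertex -1.812 -2.248 2.703
vertex -1.423 -1.311 2.604
vertex -1.891 -2.316 1.759
endloop
endfacet
facet normal -0.381 -0.919 0.098
outer loop
vertex 0.043 -3.129 1.656
vertex -1.812 -2.248 2.703
vertex -1.891 -2.316 1.759
endloop
endfacet
facet normal -0.921 0.387 0.049
outer loop
vertex -1.891 -2.316 1.759
vertex -1.423 -1.311 2.604
vertex -1.502 -1.379 1.659
endloop
endfacet
facet normal -0.083 -0.072 -0.994
outer loop
vertex -1.502 -1.379 1.659
vertex 0.043 -3.129 1.656
vertex -1.891 -2.316 1.759
endloop
endfacet
facet normal 0.083 0.071 0.994
outer loop
vertex -1.812 -2.248 2.703
vertex 0.511 -2.124 2.501
vertex -1.423 -1.311 2.604
endloop
endfacet
facet normal -0.381 -0.919 0.098
outer loop
vertex 0.122 -3.061 2.601
vertex -1.812 -2.248 2.703
vertex 0.043 -3.129 1.656
endloop
endfacet
facet normal 0.083 0.072 0.994
outer loop
vertex 0.122 -3.061 2.601
vertex 0.511 -2.124 2.501
vertex -1.812 -2.248 2.703
endloop
endfacet
facet normal 0.381 0.919 -0.098
outer loop
vertex -1.423 -1.311 2.604
vertex 0.511 -2.124 2.501
vertex -1.502 -1.379 1.659
endloop
endfacet
facet normal -0.082 -0.071 -0.994
outer loop
vertex 0.432 -2.192 1.557
vertex 0.043 -3.129 1.656
vertex -1.502 -1.379 1.659
endloop
endfacet
facet normal 0.381 0.919 -0.098
outer loop
vertex -1.502 -1.379 1.659
vertex 0.511 -2.124 2.501
vertex 0.432 -2.192 1.557
endloop
endfacet
facet normal 0.921 -0.387 -0.049
outer loop
vertex 0.432 -2.192 1.557
vertex 0.122 -3.061 2.601
vertex 0.043 -3.129 1.656
endloop
endfacet
facet normal 0.921 -0.387 -0.049
outer loop
vertex 0.511 -2.124 2.501
vertex 0.122 -3.061 2.601
vertex 0.432 -2.192 1.557
endloop
endfacet
facet normal -0.906 0.348 -0.243
outer loop
vertex -2.177 -2.518 -2.207
vertex -1.653 -0.932 -1.891
vertex -1.76 -2.385 -3.569
endloop
endfacet
facet normal -0.309 -0.933 -0.186
outer loop
vertex -0.347 -2.928 -3.189
vertex -2.177 -2.518 -2.207
vertex -1.76 -2.385 -3.569
endloop
endfacet
facet normal -0.905 0.348 -0.244
outer loop
vertex -1.76 -2.385 -3.569
vertex -1.653 -0.932 -1.891
vertex -1.235 -0.799 -3.252
endloop
endfacet
facet normal 0.292 0.094 -0.952
outer loop
vertex -1.235 -0.799 -3.252
vertex -0.347 -2.928 -3.189
vertex -1.76 -2.385 -3.569
endloop
endfacet
facet normal -0.292 -0.093 0.952
outer loop
vertex -2.177 -2.518 -2.207
vertex -0.24 -1.475 -1.511
vertex -1.653 -0.932 -1.891
endloop
endfacet
facet normal -0.309 -0.933 -0.186
outer loop
vertex -0.765 -3.061 -1.828
vertex -2.177 -2.518 -2.207
vertex -0.347 -2.928 -3.189
endloop
endfacet
facet normal -0.292 -0.094 0.952
outer loop
vertex -0.765 -3.061 -1.828
vertex -0.24 -1.475 -1.511
vertex -2.177 -2.518 -2.207
endloop
endfacet
facet normal 0.308 0.933 0.186
outer loop
vertex -1.653 -0.932 -1.891
vertex -0.24 -1.475 -1.511
vertex -1.235 -0.799 -3.252
endloop
endfacet
facet normal 0.291 0.093 -0.952
outer loop
vertex 0.177 -1.342 -2.873
vertex -0.347 -2.928 -3.189
vertex -1.235 -0.799 -3.252
endloop
endfacet
facet normal 0.309 0.933 0.186
outer loop
vertex -1.235 -0.799 -3.252
vertex -0.24 -1.475 -1.511
vertex 0.177 -1.342 -2.873
endloop
endfacet
facet normal 0.905 -0.348 0.244
outer loop
vertex 0.177 -1.342 -2.873
vertex -0.765 -3.061 -1.828
vertex -0.347 -2.928 -3.189
endloop
endfacet
facet normal 0.905 -0.348 0.243
outer loop
vertex -0.24 -1.475 -1.511
vertex -0.765 -3.061 -1.828
vertex 0.177 -1.342 -2.873
endloop
endfacet
facet normal 0.181 0.033 0.983
outer loop
vertex 1.214 0.032 4.48
vertex 0.789 -0.735 4.584
vertex 1.658 -0.729 4.424
endloop
endfacet
facet normal 0.698 0.362 0.617
outer loop
vertex 1.214 0.032 4.48
vertex 1.658 -0.729 4.424
vertex 1.826 -0.078 3.852
endloop
endfacet
facet normal 0.400 0.886 0.235
outer loop
vertex 1.214 0.032 4.48
vertex 1.826 -0.078 3.852
vertex 1.061 0.319 3.658
endloop
endfacet
facet normal -0.302 0.881 0.364
outer loop
vertex 1.214 0.032 4.48
vertex 1.061 0.319 3.658
vertex 0.421 -0.087 4.111
endloop
endfacet
facet normal -0.438 0.355 0.826
outer loop
vertex 1.214 0.032 4.48
vertex 0.421 -0.087 4.111
vertex 0.789 -0.735 4.584
endloop
endfacet
facet normal 0.981 -0.110 0.162
outer loop
vertex 1.826 -0.078 3.852
vertex 1.658 -0.729 4.424
vertex 1.779 -0.913 3.569
endloop
endfacet
facet normal 0.143 -0.640 0.755
outer loop
vertex 1.658 -0.729 4.424
vertex 0.789 -0.735 4.584
vertex 1.139 -1.319 4.022
endloop
endfacet
facet normal -0.857 -0.121 0.501
outer loop
vertex 0.789 -0.735 4.584
vertex 0.421 -0.087 4.111
vertex 0.374 -0.922 3.828
endloop
endfacet
facet normal -0.638 0.729 -0.247
outer loop
vertex 0.421 -0.087 4.111
vertex 1.061 0.319 3.658
vertex 0.542 -0.271 3.256
endloop
endfacet
facet normal 0.498 0.737 -0.456
outer loop
vertex 1.061 0.319 3.658
vertex 1.826 -0.078 3.852
vertex 1.411 -0.265 3.096
endloop
endfacet
facet normal 0.302 -0.881 -0.364
outer loop
vertex 0.986 -1.032 3.2
vertex 1.779 -0.913 3.569
vertex 1.139 -1.319 4.022
endloop
endfacet
facet normal -0.400 -0.886 -0.235
outer loop
vertex 0.986 -1.032 3.2
vertex 1.139 -1.319 4.022
vertex 0.374 -0.922 3.828
endloop
endfacet
facet normal -0.698 -0.362 -0.617
outer loop
vertex 0.986 -1.032 3.2
vertex 0.374 -0.922 3.828
vertex 0.542 -0.271 3.256
endloop
endfacet
facet normal -0.181 -0.033 -0.983
outer loop
vertex 0.986 -1.032 3.2
vertex 0.542 -0.271 3.256
vertex 1.411 -0.265 3.096
endloop
endfacet
facet normal 0.438 -0.355 -0.826
outer loop
vertex 0.986 -1.032 3.2
vertex 1.411 -0.265 3.096
vertex 1.779 -0.913 3.569
endloop
endfacet
facet normal 0.638 -0.729 0.247
outer loop
vertex 1.139 -1.319 4.022
vertex 1.779 -0.913 3.569
vertex 1.658 -0.729 4.424
endloop
endfacet
facet normal -0.498 -0.737 0.456
outer loop
vertex 0.374 -0.922 3.828
vertex 1.139 -1.319 4.022
vertex 0.789 -0.735 4.584
endloop
endfacet
facet normal -0.981 0.110 -0.162
outer loop
vertex 0.542 -0.271 3.256
vertex 0.374 -0.922 3.828
vertex 0.421 -0.087 4.111
endloop
endfacet
facet normal -0.143 0.640 -0.755
outer loop
vertex 1.411 -0.265 3.096
vertex 0.542 -0.271 3.256
vertex 1.061 0.319 3.658
endloop
endfacet
facet normal 0.857 0.121 -0.501
outer loop
vertex 1.779 -0.913 3.569
vertex 1.411 -0.265 3.096
vertex 1.826 -0.078 3.852
endloop
endfacet

endsolid


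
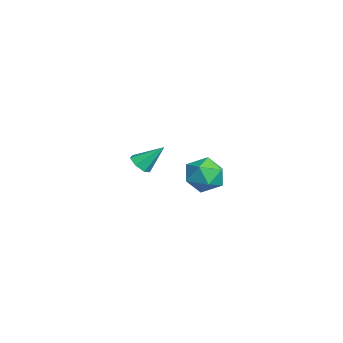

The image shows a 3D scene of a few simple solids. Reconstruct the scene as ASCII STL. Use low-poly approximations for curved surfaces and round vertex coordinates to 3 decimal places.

solid 
facet normal -0.749 0.476 0.462
outer loop
vertex 1.044 3.229 2.138
vertex 1.623 3.426 2.874
vertex 1.558 4.036 2.14
endloop
endfacet
facet normal -0.817 0.521 -0.246
outer loop
vertex 1.044 3.229 2.138
vertex 1.558 4.036 2.14
vertex 1.474 3.524 1.336
endloop
endfacet
facet normal -0.849 -0.143 -0.508
outer loop
vertex 1.044 3.229 2.138
vertex 1.474 3.524 1.336
vertex 1.488 2.597 1.573
endloop
endfacet
facet normal -0.800 -0.598 0.040
outer loop
vertex 1.044 3.229 2.138
vertex 1.488 2.597 1.573
vertex 1.581 2.536 2.524
endloop
endfacet
facet normal -0.738 -0.216 0.639
outer loop
vertex 1.044 3.229 2.138
vertex 1.581 2.536 2.524
vertex 1.623 3.426 2.874
endloop
endfacet
facet normal -0.230 0.832 -0.505
outer loop
vertex 1.474 3.524 1.336
vertex 1.558 4.036 2.14
vertex 2.319 3.904 1.576
endloop
endfacet
facet normal -0.119 0.758 0.641
outer loop
vertex 1.558 4.036 2.14
vertex 1.623 3.426 2.874
vertex 2.412 3.843 2.527
endloop
endfacet
facet normal -0.102 -0.360 0.927
outer loop
vertex 1.623 3.426 2.874
vertex 1.581 2.536 2.524
vertex 2.426 2.916 2.764
endloop
endfacet
facet normal -0.202 -0.979 -0.043
outer loop
vertex 1.581 2.536 2.524
vertex 1.488 2.597 1.573
vertex 2.342 2.404 1.96
endloop
endfacet
facet normal -0.281 -0.242 -0.929
outer loop
vertex 1.488 2.597 1.573
vertex 1.474 3.524 1.336
vertex 2.277 3.014 1.226
endloop
endfacet
facet normal 0.800 0.598 -0.040
outer loop
vertex 2.856 3.211 1.962
vertex 2.319 3.904 1.576
vertex 2.412 3.843 2.527
endloop
endfacet
facet normal 0.849 0.143 0.508
outer loop
vertex 2.856 3.211 1.962
vertex 2.412 3.843 2.527
vertex 2.426 2.916 2.764
endloop
endfacet
facet normal 0.817 -0.521 0.246
outer loop
vertex 2.856 3.211 1.962
vertex 2.426 2.916 2.764
vertex 2.342 2.404 1.96
endloop
endfacet
facet normal 0.749 -0.476 -0.462
outer loop
vertex 2.856 3.211 1.962
vertex 2.342 2.404 1.96
vertex 2.277 3.014 1.226
endloop
endfacet
facet normal 0.738 0.216 -0.639
outer loop
vertex 2.856 3.211 1.962
vertex 2.277 3.014 1.226
vertex 2.319 3.904 1.576
endloop
endfacet
facet normal 0.202 0.979 0.043
outer loop
vertex 2.412 3.843 2.527
vertex 2.319 3.904 1.576
vertex 1.558 4.036 2.14
endloop
endfacet
facet normal 0.281 0.242 0.929
outer loop
vertex 2.426 2.916 2.764
vertex 2.412 3.843 2.527
vertex 1.623 3.426 2.874
endloop
endfacet
facet normal 0.230 -0.832 0.505
outer loop
vertex 2.342 2.404 1.96
vertex 2.426 2.916 2.764
vertex 1.581 2.536 2.524
endloop
endfacet
facet normal 0.119 -0.758 -0.641
outer loop
vertex 2.277 3.014 1.226
vertex 2.342 2.404 1.96
vertex 1.488 2.597 1.573
endloop
endfacet
facet normal 0.102 0.360 -0.927
outer loop
vertex 2.319 3.904 1.576
vertex 2.277 3.014 1.226
vertex 1.474 3.524 1.336
endloop
endfacet
facet normal -0.105 -0.710 -0.697
outer loop
vertex -2.94 1.533 -0.099
vertex -3.527 1.443 0.081
vertex -3.31 1.833 -0.349
endloop
endfacet
facet normal 0.708 0.656 -0.261
outer loop
vertex -2.94 1.533 -0.099
vertex -3.31 1.833 -0.349
vertex -3.373 2.477 1.099
endloop
endfacet
facet normal -0.106 -0.709 -0.697
outer loop
vertex -3.31 1.833 -0.349
vertex -3.527 1.443 0.081
vertex -3.843 1.84 -0.275
endloop
endfacet
facet normal -0.045 0.912 -0.408
outer loop
vertex -3.31 1.833 -0.349
vertex -3.843 1.84 -0.275
vertex -3.373 2.477 1.099
endloop
endfacet
facet normal -0.105 -0.709 -0.698
outer loop
vertex -3.843 1.84 -0.275
vertex -3.527 1.443 0.081
vertex -4.138 1.547 0.067
endloop
endfacet
facet normal -0.737 0.673 -0.060
outer loop
vertex -3.843 1.84 -0.275
vertex -4.138 1.547 0.067
vertex -3.373 2.477 1.099
endloop
endfacet
facet normal -0.104 -0.708 -0.699
outer loop
vertex -4.138 1.547 0.067
vertex -3.527 1.443 0.081
vertex -3.972 1.175 0.419
endloop
endfacet
facet normal -0.845 0.116 0.522
outer loop
vertex -4.138 1.547 0.067
vertex -3.972 1.175 0.419
vertex -3.373 2.477 1.099
endloop
endfacet
facet normal -0.104 -0.708 -0.698
outer loop
vertex -3.972 1.175 0.419
vertex -3.527 1.443 0.081
vertex -3.471 1.005 0.517
endloop
endfacet
facet normal -0.289 -0.335 0.897
outer loop
vertex -3.972 1.175 0.419
vertex -3.471 1.005 0.517
vertex -3.373 2.477 1.099
endloop
endfacet
facet normal -0.106 -0.708 -0.698
outer loop
vertex -3.471 1.005 0.517
vertex -3.527 1.443 0.081
vertex -3.012 1.164 0.286
endloop
endfacet
facet normal 0.515 -0.345 0.785
outer loop
vertex -3.471 1.005 0.517
vertex -3.012 1.164 0.286
vertex -3.373 2.477 1.099
endloop
endfacet
facet normal -0.106 -0.708 -0.698
outer loop
vertex -3.012 1.164 0.286
vertex -3.527 1.443 0.081
vertex -2.94 1.533 -0.099
endloop
endfacet
facet normal 0.958 0.096 0.271
outer loop
vertex -3.012 1.164 0.286
vertex -2.94 1.533 -0.099
vertex -3.373 2.477 1.099
endloop
endfacet

endsolid


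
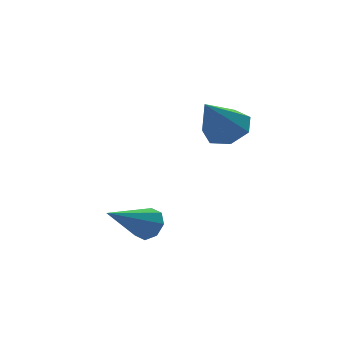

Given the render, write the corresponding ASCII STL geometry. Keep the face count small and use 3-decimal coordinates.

solid 
facet normal 0.785 0.391 -0.481
outer loop
vertex -1.856 -2.653 -0.595
vertex -2.282 -2.478 -1.148
vertex -2.074 -2.15 -0.542
endloop
endfacet
facet normal 0.219 -0.008 0.976
outer loop
vertex -1.856 -2.653 -0.595
vertex -2.074 -2.15 -0.542
vertex -3.938 -3.302 -0.132
endloop
endfacet
facet normal 0.785 0.390 -0.481
outer loop
vertex -2.074 -2.15 -0.542
vertex -2.282 -2.478 -1.148
vertex -2.414 -1.839 -0.845
endloop
endfacet
facet normal -0.182 0.577 0.796
outer loop
vertex -2.074 -2.15 -0.542
vertex -2.414 -1.839 -0.845
vertex -3.938 -3.302 -0.132
endloop
endfacet
facet normal 0.784 0.391 -0.482
outer loop
vertex -2.414 -1.839 -0.845
vertex -2.282 -2.478 -1.148
vertex -2.677 -1.903 -1.325
endloop
endfacet
facet normal -0.613 0.754 0.236
outer loop
vertex -2.414 -1.839 -0.845
vertex -2.677 -1.903 -1.325
vertex -3.938 -3.302 -0.132
endloop
endfacet
facet normal 0.784 0.390 -0.483
outer loop
vertex -2.677 -1.903 -1.325
vertex -2.282 -2.478 -1.148
vertex -2.709 -2.304 -1.701
endloop
endfacet
facet normal -0.825 0.421 -0.378
outer loop
vertex -2.677 -1.903 -1.325
vertex -2.709 -2.304 -1.701
vertex -3.938 -3.302 -0.132
endloop
endfacet
facet normal 0.784 0.391 -0.482
outer loop
vertex -2.709 -2.304 -1.701
vertex -2.282 -2.478 -1.148
vertex -2.491 -2.807 -1.754
endloop
endfacet
facet normal -0.691 -0.227 -0.686
outer loop
vertex -2.709 -2.304 -1.701
vertex -2.491 -2.807 -1.754
vertex -3.938 -3.302 -0.132
endloop
endfacet
facet normal 0.785 0.390 -0.482
outer loop
vertex -2.491 -2.807 -1.754
vertex -2.282 -2.478 -1.148
vertex -2.151 -3.118 -1.452
endloop
endfacet
facet normal -0.291 -0.811 -0.507
outer loop
vertex -2.491 -2.807 -1.754
vertex -2.151 -3.118 -1.452
vertex -3.938 -3.302 -0.132
endloop
endfacet
facet normal 0.785 0.390 -0.482
outer loop
vertex -2.151 -3.118 -1.452
vertex -2.282 -2.478 -1.148
vertex -1.888 -3.054 -0.972
endloop
endfacet
facet normal 0.142 -0.988 0.054
outer loop
vertex -2.151 -3.118 -1.452
vertex -1.888 -3.054 -0.972
vertex -3.938 -3.302 -0.132
endloop
endfacet
facet normal 0.785 0.390 -0.481
outer loop
vertex -1.888 -3.054 -0.972
vertex -2.282 -2.478 -1.148
vertex -1.856 -2.653 -0.595
endloop
endfacet
facet normal 0.353 -0.656 0.667
outer loop
vertex -1.888 -3.054 -0.972
vertex -1.856 -2.653 -0.595
vertex -3.938 -3.302 -0.132
endloop
endfacet
facet normal 0.541 0.422 -0.728
outer loop
vertex 1.846 -0.972 3.026
vertex 1.05 -0.787 2.542
vertex 1.492 -0.245 3.185
endloop
endfacet
facet normal 0.453 0.026 0.891
outer loop
vertex 1.846 -0.972 3.026
vertex 1.492 -0.245 3.185
vertex -0.03 -1.633 3.998
endloop
endfacet
facet normal 0.540 0.423 -0.728
outer loop
vertex 1.492 -0.245 3.185
vertex 1.05 -0.787 2.542
vertex 0.805 0.074 2.86
endloop
endfacet
facet normal -0.107 0.587 0.802
outer loop
vertex 1.492 -0.245 3.185
vertex 0.805 0.074 2.86
vertex -0.03 -1.633 3.998
endloop
endfacet
facet normal 0.539 0.423 -0.728
outer loop
vertex 0.805 0.074 2.86
vertex 1.05 -0.787 2.542
vertex 0.302 -0.256 2.296
endloop
endfacet
facet normal -0.746 0.581 0.325
outer loop
vertex 0.805 0.074 2.86
vertex 0.302 -0.256 2.296
vertex -0.03 -1.633 3.998
endloop
endfacet
facet normal 0.540 0.423 -0.728
outer loop
vertex 0.302 -0.256 2.296
vertex 1.05 -0.787 2.542
vertex 0.363 -0.986 1.917
endloop
endfacet
facet normal -0.983 0.012 -0.182
outer loop
vertex 0.302 -0.256 2.296
vertex 0.363 -0.986 1.917
vertex -0.03 -1.633 3.998
endloop
endfacet
facet normal 0.540 0.423 -0.728
outer loop
vertex 0.363 -0.986 1.917
vertex 1.05 -0.787 2.542
vertex 0.941 -1.566 2.009
endloop
endfacet
facet normal -0.640 -0.691 -0.336
outer loop
vertex 0.363 -0.986 1.917
vertex 0.941 -1.566 2.009
vertex -0.03 -1.633 3.998
endloop
endfacet
facet normal 0.540 0.423 -0.728
outer loop
vertex 0.941 -1.566 2.009
vertex 1.05 -0.787 2.542
vertex 1.601 -1.56 2.502
endloop
endfacet
facet normal 0.025 -0.999 -0.021
outer loop
vertex 0.941 -1.566 2.009
vertex 1.601 -1.56 2.502
vertex -0.03 -1.633 3.998
endloop
endfacet
facet normal 0.541 0.423 -0.727
outer loop
vertex 1.601 -1.56 2.502
vertex 1.05 -0.787 2.542
vertex 1.846 -0.972 3.026
endloop
endfacet
facet normal 0.512 -0.681 0.525
outer loop
vertex 1.601 -1.56 2.502
vertex 1.846 -0.972 3.026
vertex -0.03 -1.633 3.998
endloop
endfacet

endsolid


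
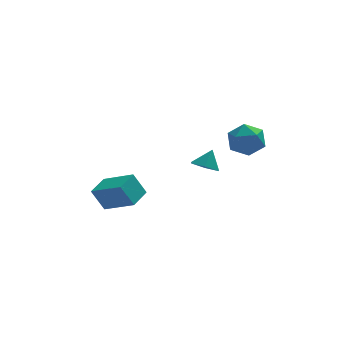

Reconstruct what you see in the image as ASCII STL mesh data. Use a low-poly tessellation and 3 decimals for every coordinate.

solid 
facet normal -0.572 -0.805 -0.155
outer loop
vertex -2.794 -0.978 -1.833
vertex -4.146 0.156 -2.731
vertex -2.163 -1.191 -3.053
endloop
endfacet
facet normal 0.683 -0.573 0.453
outer loop
vertex -1.414 -0.136 -2.849
vertex -2.794 -0.978 -1.833
vertex -2.163 -1.191 -3.053
endloop
endfacet
facet normal -0.572 -0.805 -0.155
outer loop
vertex -2.163 -1.191 -3.053
vertex -4.146 0.156 -2.731
vertex -3.515 -0.057 -3.951
endloop
endfacet
facet normal 0.455 -0.153 -0.878
outer loop
vertex -3.515 -0.057 -3.951
vertex -1.414 -0.136 -2.849
vertex -2.163 -1.191 -3.053
endloop
endfacet
facet normal -0.455 0.153 0.878
outer loop
vertex -2.794 -0.978 -1.833
vertex -3.397 1.211 -2.527
vertex -4.146 0.156 -2.731
endloop
endfacet
facet normal 0.683 -0.573 0.453
outer loop
vertex -2.045 0.077 -1.629
vertex -2.794 -0.978 -1.833
vertex -1.414 -0.136 -2.849
endloop
endfacet
facet normal -0.455 0.153 0.878
outer loop
vertex -2.045 0.077 -1.629
vertex -3.397 1.211 -2.527
vertex -2.794 -0.978 -1.833
endloop
endfacet
facet normal -0.683 0.573 -0.453
outer loop
vertex -4.146 0.156 -2.731
vertex -3.397 1.211 -2.527
vertex -3.515 -0.057 -3.951
endloop
endfacet
facet normal 0.455 -0.153 -0.878
outer loop
vertex -2.766 0.998 -3.747
vertex -1.414 -0.136 -2.849
vertex -3.515 -0.057 -3.951
endloop
endfacet
facet normal -0.683 0.573 -0.453
outer loop
vertex -3.515 -0.057 -3.951
vertex -3.397 1.211 -2.527
vertex -2.766 0.998 -3.747
endloop
endfacet
facet normal 0.572 0.805 0.155
outer loop
vertex -2.766 0.998 -3.747
vertex -2.045 0.077 -1.629
vertex -1.414 -0.136 -2.849
endloop
endfacet
facet normal 0.572 0.805 0.155
outer loop
vertex -3.397 1.211 -2.527
vertex -2.045 0.077 -1.629
vertex -2.766 0.998 -3.747
endloop
endfacet
facet normal -0.664 0.083 0.743
outer loop
vertex 2.391 -1.556 1.897
vertex 2.572 -2.555 2.17
vertex 3.144 -1.783 2.595
endloop
endfacet
facet normal -0.352 0.710 0.610
outer loop
vertex 2.391 -1.556 1.897
vertex 3.144 -1.783 2.595
vertex 3.316 -1.059 1.852
endloop
endfacet
facet normal -0.475 0.877 -0.073
outer loop
vertex 2.391 -1.556 1.897
vertex 3.316 -1.059 1.852
vertex 2.851 -1.384 0.967
endloop
endfacet
facet normal -0.863 0.352 -0.362
outer loop
vertex 2.391 -1.556 1.897
vertex 2.851 -1.384 0.967
vertex 2.391 -2.309 1.164
endloop
endfacet
facet normal -0.980 -0.139 0.142
outer loop
vertex 2.391 -1.556 1.897
vertex 2.391 -2.309 1.164
vertex 2.572 -2.555 2.17
endloop
endfacet
facet normal 0.352 0.628 0.694
outer loop
vertex 3.316 -1.059 1.852
vertex 3.144 -1.783 2.595
vertex 4.069 -1.751 2.096
endloop
endfacet
facet normal -0.153 -0.387 0.909
outer loop
vertex 3.144 -1.783 2.595
vertex 2.572 -2.555 2.17
vertex 3.609 -2.676 2.293
endloop
endfacet
facet normal -0.664 -0.745 -0.063
outer loop
vertex 2.572 -2.555 2.17
vertex 2.391 -2.309 1.164
vertex 3.144 -3.001 1.408
endloop
endfacet
facet normal -0.476 0.049 -0.878
outer loop
vertex 2.391 -2.309 1.164
vertex 2.851 -1.384 0.967
vertex 3.316 -2.277 0.665
endloop
endfacet
facet normal 0.154 0.899 -0.411
outer loop
vertex 2.851 -1.384 0.967
vertex 3.316 -1.059 1.852
vertex 3.888 -1.505 1.09
endloop
endfacet
facet normal 0.863 -0.352 0.362
outer loop
vertex 4.069 -2.504 1.363
vertex 4.069 -1.751 2.096
vertex 3.609 -2.676 2.293
endloop
endfacet
facet normal 0.475 -0.877 0.073
outer loop
vertex 4.069 -2.504 1.363
vertex 3.609 -2.676 2.293
vertex 3.144 -3.001 1.408
endloop
endfacet
facet normal 0.352 -0.710 -0.610
outer loop
vertex 4.069 -2.504 1.363
vertex 3.144 -3.001 1.408
vertex 3.316 -2.277 0.665
endloop
endfacet
facet normal 0.664 -0.083 -0.743
outer loop
vertex 4.069 -2.504 1.363
vertex 3.316 -2.277 0.665
vertex 3.888 -1.505 1.09
endloop
endfacet
facet normal 0.980 0.139 -0.142
outer loop
vertex 4.069 -2.504 1.363
vertex 3.888 -1.505 1.09
vertex 4.069 -1.751 2.096
endloop
endfacet
facet normal 0.476 -0.049 0.878
outer loop
vertex 3.609 -2.676 2.293
vertex 4.069 -1.751 2.096
vertex 3.144 -1.783 2.595
endloop
endfacet
facet normal -0.154 -0.899 0.411
outer loop
vertex 3.144 -3.001 1.408
vertex 3.609 -2.676 2.293
vertex 2.572 -2.555 2.17
endloop
endfacet
facet normal -0.352 -0.628 -0.694
outer loop
vertex 3.316 -2.277 0.665
vertex 3.144 -3.001 1.408
vertex 2.391 -2.309 1.164
endloop
endfacet
facet normal 0.153 0.387 -0.909
outer loop
vertex 3.888 -1.505 1.09
vertex 3.316 -2.277 0.665
vertex 2.851 -1.384 0.967
endloop
endfacet
facet normal 0.664 0.745 0.063
outer loop
vertex 4.069 -1.751 2.096
vertex 3.888 -1.505 1.09
vertex 3.316 -1.059 1.852
endloop
endfacet
facet normal -0.386 -0.341 -0.857
outer loop
vertex 2.099 -0.779 -1.222
vertex 1.506 -0.199 -1.186
vertex 2.222 -0.036 -1.573
endloop
endfacet
facet normal 0.974 -0.058 0.219
outer loop
vertex 2.099 -0.779 -1.222
vertex 2.222 -0.036 -1.573
vertex 1.934 0.179 -0.234
endloop
endfacet
facet normal -0.386 -0.340 -0.857
outer loop
vertex 2.222 -0.036 -1.573
vertex 1.506 -0.199 -1.186
vertex 1.629 0.543 -1.536
endloop
endfacet
facet normal 0.699 0.714 0.036
outer loop
vertex 2.222 -0.036 -1.573
vertex 1.629 0.543 -1.536
vertex 1.934 0.179 -0.234
endloop
endfacet
facet normal -0.386 -0.340 -0.857
outer loop
vertex 1.629 0.543 -1.536
vertex 1.506 -0.199 -1.186
vertex 0.913 0.381 -1.149
endloop
endfacet
facet normal -0.064 0.957 0.283
outer loop
vertex 1.629 0.543 -1.536
vertex 0.913 0.381 -1.149
vertex 1.934 0.179 -0.234
endloop
endfacet
facet normal -0.386 -0.340 -0.858
outer loop
vertex 0.913 0.381 -1.149
vertex 1.506 -0.199 -1.186
vertex 0.79 -0.362 -0.799
endloop
endfacet
facet normal -0.555 0.428 0.714
outer loop
vertex 0.913 0.381 -1.149
vertex 0.79 -0.362 -0.799
vertex 1.934 0.179 -0.234
endloop
endfacet
facet normal -0.386 -0.340 -0.857
outer loop
vertex 0.79 -0.362 -0.799
vertex 1.506 -0.199 -1.186
vertex 1.383 -0.941 -0.836
endloop
endfacet
facet normal -0.280 -0.344 0.896
outer loop
vertex 0.79 -0.362 -0.799
vertex 1.383 -0.941 -0.836
vertex 1.934 0.179 -0.234
endloop
endfacet
facet normal -0.385 -0.341 -0.858
outer loop
vertex 1.383 -0.941 -0.836
vertex 1.506 -0.199 -1.186
vertex 2.099 -0.779 -1.222
endloop
endfacet
facet normal 0.483 -0.587 0.650
outer loop
vertex 1.383 -0.941 -0.836
vertex 2.099 -0.779 -1.222
vertex 1.934 0.179 -0.234
endloop
endfacet

endsolid


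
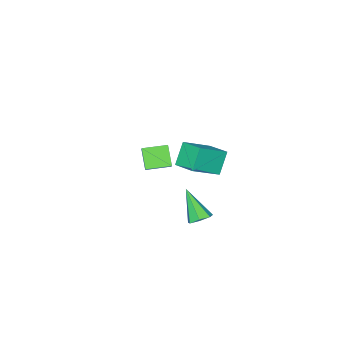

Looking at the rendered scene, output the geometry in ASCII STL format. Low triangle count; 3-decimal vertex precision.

solid 
facet normal -0.559 -0.151 0.815
outer loop
vertex -0.386 0.517 4.335
vertex -0.219 1.928 4.711
vertex -2.053 0.996 3.28
endloop
endfacet
facet normal -0.114 -0.960 -0.256
outer loop
vertex -1.181 1.232 2.009
vertex -0.386 0.517 4.335
vertex -2.053 0.996 3.28
endloop
endfacet
facet normal -0.559 -0.152 0.815
outer loop
vertex -2.053 0.996 3.28
vertex -0.219 1.928 4.711
vertex -1.886 2.407 3.657
endloop
endfacet
facet normal -0.821 0.236 -0.520
outer loop
vertex -1.886 2.407 3.657
vertex -1.181 1.232 2.009
vertex -2.053 0.996 3.28
endloop
endfacet
facet normal 0.821 -0.236 0.520
outer loop
vertex -0.386 0.517 4.335
vertex 0.653 2.164 3.44
vertex -0.219 1.928 4.711
endloop
endfacet
facet normal -0.114 -0.960 -0.256
outer loop
vertex 0.486 0.753 3.063
vertex -0.386 0.517 4.335
vertex -1.181 1.232 2.009
endloop
endfacet
facet normal 0.821 -0.236 0.519
outer loop
vertex 0.486 0.753 3.063
vertex 0.653 2.164 3.44
vertex -0.386 0.517 4.335
endloop
endfacet
facet normal 0.114 0.960 0.256
outer loop
vertex -0.219 1.928 4.711
vertex 0.653 2.164 3.44
vertex -1.886 2.407 3.657
endloop
endfacet
facet normal -0.821 0.236 -0.519
outer loop
vertex -1.014 2.643 2.385
vertex -1.181 1.232 2.009
vertex -1.886 2.407 3.657
endloop
endfacet
facet normal 0.114 0.960 0.256
outer loop
vertex -1.886 2.407 3.657
vertex 0.653 2.164 3.44
vertex -1.014 2.643 2.385
endloop
endfacet
facet normal 0.559 0.151 -0.815
outer loop
vertex -1.014 2.643 2.385
vertex 0.486 0.753 3.063
vertex -1.181 1.232 2.009
endloop
endfacet
facet normal 0.559 0.152 -0.815
outer loop
vertex 0.653 2.164 3.44
vertex 0.486 0.753 3.063
vertex -1.014 2.643 2.385
endloop
endfacet
facet normal 0.133 0.624 -0.770
outer loop
vertex 2.037 3.139 0.5
vertex 1.61 3.632 0.826
vertex 2.333 3.548 0.883
endloop
endfacet
facet normal 0.794 -0.607 0.035
outer loop
vertex 2.037 3.139 0.5
vertex 2.333 3.548 0.883
vertex 1.33 2.328 2.434
endloop
endfacet
facet normal 0.133 0.624 -0.770
outer loop
vertex 2.333 3.548 0.883
vertex 1.61 3.632 0.826
vertex 2.084 4.021 1.223
endloop
endfacet
facet normal 0.827 0.033 0.561
outer loop
vertex 2.333 3.548 0.883
vertex 2.084 4.021 1.223
vertex 1.33 2.328 2.434
endloop
endfacet
facet normal 0.133 0.624 -0.770
outer loop
vertex 2.084 4.021 1.223
vertex 1.61 3.632 0.826
vertex 1.478 4.201 1.264
endloop
endfacet
facet normal 0.207 0.506 0.837
outer loop
vertex 2.084 4.021 1.223
vertex 1.478 4.201 1.264
vertex 1.33 2.328 2.434
endloop
endfacet
facet normal 0.134 0.624 -0.770
outer loop
vertex 1.478 4.201 1.264
vertex 1.61 3.632 0.826
vertex 0.971 3.953 0.975
endloop
endfacet
facet normal -0.599 0.458 0.657
outer loop
vertex 1.478 4.201 1.264
vertex 0.971 3.953 0.975
vertex 1.33 2.328 2.434
endloop
endfacet
facet normal 0.134 0.624 -0.770
outer loop
vertex 0.971 3.953 0.975
vertex 1.61 3.632 0.826
vertex 0.946 3.464 0.574
endloop
endfacet
facet normal -0.985 -0.078 0.156
outer loop
vertex 0.971 3.953 0.975
vertex 0.946 3.464 0.574
vertex 1.33 2.328 2.434
endloop
endfacet
facet normal 0.134 0.624 -0.769
outer loop
vertex 0.946 3.464 0.574
vertex 1.61 3.632 0.826
vertex 1.42 3.101 0.362
endloop
endfacet
facet normal -0.660 -0.694 -0.288
outer loop
vertex 0.946 3.464 0.574
vertex 1.42 3.101 0.362
vertex 1.33 2.328 2.434
endloop
endfacet
facet normal 0.134 0.625 -0.769
outer loop
vertex 1.42 3.101 0.362
vertex 1.61 3.632 0.826
vertex 2.037 3.139 0.5
endloop
endfacet
facet normal 0.134 -0.930 -0.341
outer loop
vertex 1.42 3.101 0.362
vertex 2.037 3.139 0.5
vertex 1.33 2.328 2.434
endloop
endfacet
facet normal -0.374 -0.560 0.739
outer loop
vertex -2.318 -4.505 -0.133
vertex -3.489 -3.53 0.013
vertex -2.905 -5.098 -0.879
endloop
endfacet
facet normal 0.765 -0.637 -0.095
outer loop
vertex -2.351 -4.27 -1.973
vertex -2.318 -4.505 -0.133
vertex -2.905 -5.098 -0.879
endloop
endfacet
facet normal -0.373 -0.560 0.740
outer loop
vertex -2.905 -5.098 -0.879
vertex -3.489 -3.53 0.013
vertex -4.076 -4.124 -0.733
endloop
endfacet
facet normal -0.524 -0.530 -0.667
outer loop
vertex -4.076 -4.124 -0.733
vertex -2.351 -4.27 -1.973
vertex -2.905 -5.098 -0.879
endloop
endfacet
facet normal 0.524 0.530 0.667
outer loop
vertex -2.318 -4.505 -0.133
vertex -2.935 -2.702 -1.081
vertex -3.489 -3.53 0.013
endloop
endfacet
facet normal 0.765 -0.637 -0.095
outer loop
vertex -1.764 -3.676 -1.227
vertex -2.318 -4.505 -0.133
vertex -2.351 -4.27 -1.973
endloop
endfacet
facet normal 0.524 0.530 0.667
outer loop
vertex -1.764 -3.676 -1.227
vertex -2.935 -2.702 -1.081
vertex -2.318 -4.505 -0.133
endloop
endfacet
facet normal -0.765 0.637 0.095
outer loop
vertex -3.489 -3.53 0.013
vertex -2.935 -2.702 -1.081
vertex -4.076 -4.124 -0.733
endloop
endfacet
facet normal -0.524 -0.530 -0.667
outer loop
vertex -3.522 -3.295 -1.827
vertex -2.351 -4.27 -1.973
vertex -4.076 -4.124 -0.733
endloop
endfacet
facet normal -0.765 0.637 0.095
outer loop
vertex -4.076 -4.124 -0.733
vertex -2.935 -2.702 -1.081
vertex -3.522 -3.295 -1.827
endloop
endfacet
facet normal 0.374 0.560 -0.740
outer loop
vertex -3.522 -3.295 -1.827
vertex -1.764 -3.676 -1.227
vertex -2.351 -4.27 -1.973
endloop
endfacet
facet normal 0.374 0.560 -0.739
outer loop
vertex -2.935 -2.702 -1.081
vertex -1.764 -3.676 -1.227
vertex -3.522 -3.295 -1.827
endloop
endfacet

endsolid


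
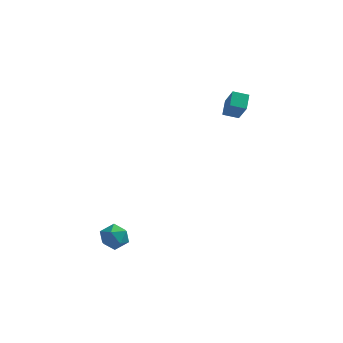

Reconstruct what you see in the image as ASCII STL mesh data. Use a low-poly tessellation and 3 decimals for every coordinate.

solid 
facet normal -0.081 0.911 0.405
outer loop
vertex -2.555 -2.752 -2.283
vertex -2.216 -3.03 -1.59
vertex -1.741 -2.724 -2.184
endloop
endfacet
facet normal 0.004 0.953 -0.303
outer loop
vertex -2.555 -2.752 -2.283
vertex -1.741 -2.724 -2.184
vertex -2.059 -2.952 -2.905
endloop
endfacet
facet normal -0.528 0.590 -0.611
outer loop
vertex -2.555 -2.752 -2.283
vertex -2.059 -2.952 -2.905
vertex -2.73 -3.399 -2.756
endloop
endfacet
facet normal -0.942 0.323 -0.093
outer loop
vertex -2.555 -2.752 -2.283
vertex -2.73 -3.399 -2.756
vertex -2.827 -3.447 -1.944
endloop
endfacet
facet normal -0.665 0.521 0.535
outer loop
vertex -2.555 -2.752 -2.283
vertex -2.827 -3.447 -1.944
vertex -2.216 -3.03 -1.59
endloop
endfacet
facet normal 0.617 0.630 -0.471
outer loop
vertex -2.059 -2.952 -2.905
vertex -1.741 -2.724 -2.184
vertex -1.413 -3.353 -2.596
endloop
endfacet
facet normal 0.480 0.562 0.674
outer loop
vertex -1.741 -2.724 -2.184
vertex -2.216 -3.03 -1.59
vertex -1.51 -3.401 -1.784
endloop
endfacet
facet normal -0.465 -0.068 0.883
outer loop
vertex -2.216 -3.03 -1.59
vertex -2.827 -3.447 -1.944
vertex -2.181 -3.848 -1.635
endloop
endfacet
facet normal -0.912 -0.389 -0.132
outer loop
vertex -2.827 -3.447 -1.944
vertex -2.73 -3.399 -2.756
vertex -2.499 -4.076 -2.356
endloop
endfacet
facet normal -0.244 0.043 -0.969
outer loop
vertex -2.73 -3.399 -2.756
vertex -2.059 -2.952 -2.905
vertex -2.024 -3.77 -2.95
endloop
endfacet
facet normal 0.942 -0.323 0.093
outer loop
vertex -1.685 -4.048 -2.257
vertex -1.413 -3.353 -2.596
vertex -1.51 -3.401 -1.784
endloop
endfacet
facet normal 0.528 -0.590 0.611
outer loop
vertex -1.685 -4.048 -2.257
vertex -1.51 -3.401 -1.784
vertex -2.181 -3.848 -1.635
endloop
endfacet
facet normal -0.004 -0.953 0.303
outer loop
vertex -1.685 -4.048 -2.257
vertex -2.181 -3.848 -1.635
vertex -2.499 -4.076 -2.356
endloop
endfacet
facet normal 0.081 -0.911 -0.405
outer loop
vertex -1.685 -4.048 -2.257
vertex -2.499 -4.076 -2.356
vertex -2.024 -3.77 -2.95
endloop
endfacet
facet normal 0.665 -0.521 -0.535
outer loop
vertex -1.685 -4.048 -2.257
vertex -2.024 -3.77 -2.95
vertex -1.413 -3.353 -2.596
endloop
endfacet
facet normal 0.912 0.389 0.132
outer loop
vertex -1.51 -3.401 -1.784
vertex -1.413 -3.353 -2.596
vertex -1.741 -2.724 -2.184
endloop
endfacet
facet normal 0.244 -0.043 0.969
outer loop
vertex -2.181 -3.848 -1.635
vertex -1.51 -3.401 -1.784
vertex -2.216 -3.03 -1.59
endloop
endfacet
facet normal -0.617 -0.630 0.471
outer loop
vertex -2.499 -4.076 -2.356
vertex -2.181 -3.848 -1.635
vertex -2.827 -3.447 -1.944
endloop
endfacet
facet normal -0.480 -0.562 -0.674
outer loop
vertex -2.024 -3.77 -2.95
vertex -2.499 -4.076 -2.356
vertex -2.73 -3.399 -2.756
endloop
endfacet
facet normal 0.465 0.068 -0.883
outer loop
vertex -1.413 -3.353 -2.596
vertex -2.024 -3.77 -2.95
vertex -2.059 -2.952 -2.905
endloop
endfacet
facet normal -0.350 0.476 -0.807
outer loop
vertex 2.012 4.052 3.48
vertex 2.827 4.215 3.223
vertex 2.023 3.193 2.968
endloop
endfacet
facet normal -0.937 -0.188 0.295
outer loop
vertex 2.513 2.525 4.097
vertex 2.012 4.052 3.48
vertex 2.023 3.193 2.968
endloop
endfacet
facet normal -0.350 0.476 -0.807
outer loop
vertex 2.023 3.193 2.968
vertex 2.827 4.215 3.223
vertex 2.838 3.356 2.711
endloop
endfacet
facet normal 0.010 -0.859 -0.512
outer loop
vertex 2.838 3.356 2.711
vertex 2.513 2.525 4.097
vertex 2.023 3.193 2.968
endloop
endfacet
facet normal -0.010 0.859 0.512
outer loop
vertex 2.012 4.052 3.48
vertex 3.317 3.547 4.352
vertex 2.827 4.215 3.223
endloop
endfacet
facet normal -0.937 -0.188 0.295
outer loop
vertex 2.502 3.384 4.609
vertex 2.012 4.052 3.48
vertex 2.513 2.525 4.097
endloop
endfacet
facet normal -0.010 0.859 0.512
outer loop
vertex 2.502 3.384 4.609
vertex 3.317 3.547 4.352
vertex 2.012 4.052 3.48
endloop
endfacet
facet normal 0.937 0.188 -0.295
outer loop
vertex 2.827 4.215 3.223
vertex 3.317 3.547 4.352
vertex 2.838 3.356 2.711
endloop
endfacet
facet normal 0.010 -0.859 -0.512
outer loop
vertex 3.328 2.688 3.84
vertex 2.513 2.525 4.097
vertex 2.838 3.356 2.711
endloop
endfacet
facet normal 0.937 0.188 -0.295
outer loop
vertex 2.838 3.356 2.711
vertex 3.317 3.547 4.352
vertex 3.328 2.688 3.84
endloop
endfacet
facet normal 0.350 -0.476 0.807
outer loop
vertex 3.328 2.688 3.84
vertex 2.502 3.384 4.609
vertex 2.513 2.525 4.097
endloop
endfacet
facet normal 0.350 -0.476 0.807
outer loop
vertex 3.317 3.547 4.352
vertex 2.502 3.384 4.609
vertex 3.328 2.688 3.84
endloop
endfacet

endsolid
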